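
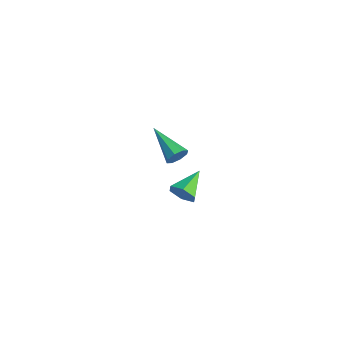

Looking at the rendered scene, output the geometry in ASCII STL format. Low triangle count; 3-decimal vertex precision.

solid 
facet normal 0.883 0.254 -0.396
outer loop
vertex -2.181 2.064 -0.255
vertex -2.476 2.323 -0.747
vertex -2.283 2.53 -0.184
endloop
endfacet
facet normal 0.175 -0.111 0.978
outer loop
vertex -2.181 2.064 -0.255
vertex -2.283 2.53 -0.184
vertex -4.384 1.777 0.107
endloop
endfacet
facet normal 0.883 0.252 -0.396
outer loop
vertex -2.283 2.53 -0.184
vertex -2.476 2.323 -0.747
vertex -2.498 2.875 -0.444
endloop
endfacet
facet normal -0.088 0.564 0.821
outer loop
vertex -2.283 2.53 -0.184
vertex -2.498 2.875 -0.444
vertex -4.384 1.777 0.107
endloop
endfacet
facet normal 0.883 0.253 -0.396
outer loop
vertex -2.498 2.875 -0.444
vertex -2.476 2.323 -0.747
vertex -2.7 2.896 -0.881
endloop
endfacet
facet normal -0.434 0.868 0.242
outer loop
vertex -2.498 2.875 -0.444
vertex -2.7 2.896 -0.881
vertex -4.384 1.777 0.107
endloop
endfacet
facet normal 0.883 0.253 -0.396
outer loop
vertex -2.7 2.896 -0.881
vertex -2.476 2.323 -0.747
vertex -2.771 2.582 -1.24
endloop
endfacet
facet normal -0.660 0.625 -0.416
outer loop
vertex -2.7 2.896 -0.881
vertex -2.771 2.582 -1.24
vertex -4.384 1.777 0.107
endloop
endfacet
facet normal 0.883 0.253 -0.396
outer loop
vertex -2.771 2.582 -1.24
vertex -2.476 2.323 -0.747
vertex -2.669 2.116 -1.31
endloop
endfacet
facet normal -0.634 -0.023 -0.773
outer loop
vertex -2.771 2.582 -1.24
vertex -2.669 2.116 -1.31
vertex -4.384 1.777 0.107
endloop
endfacet
facet normal 0.883 0.253 -0.396
outer loop
vertex -2.669 2.116 -1.31
vertex -2.476 2.323 -0.747
vertex -2.454 1.771 -1.051
endloop
endfacet
facet normal -0.372 -0.694 -0.616
outer loop
vertex -2.669 2.116 -1.31
vertex -2.454 1.771 -1.051
vertex -4.384 1.777 0.107
endloop
endfacet
facet normal 0.883 0.253 -0.395
outer loop
vertex -2.454 1.771 -1.051
vertex -2.476 2.323 -0.747
vertex -2.252 1.749 -0.613
endloop
endfacet
facet normal -0.026 -0.999 -0.038
outer loop
vertex -2.454 1.771 -1.051
vertex -2.252 1.749 -0.613
vertex -4.384 1.777 0.107
endloop
endfacet
facet normal 0.883 0.252 -0.397
outer loop
vertex -2.252 1.749 -0.613
vertex -2.476 2.323 -0.747
vertex -2.181 2.064 -0.255
endloop
endfacet
facet normal 0.201 -0.755 0.624
outer loop
vertex -2.252 1.749 -0.613
vertex -2.181 2.064 -0.255
vertex -4.384 1.777 0.107
endloop
endfacet
facet normal 0.562 -0.734 -0.380
outer loop
vertex 3.147 1.064 0.907
vertex 2.874 0.6 1.399
vertex 2.544 0.682 0.753
endloop
endfacet
facet normal -0.250 0.675 -0.695
outer loop
vertex 3.147 1.064 0.907
vertex 2.544 0.682 0.753
vertex 1.986 1.76 2.001
endloop
endfacet
facet normal 0.562 -0.735 -0.380
outer loop
vertex 2.544 0.682 0.753
vertex 2.874 0.6 1.399
vertex 2.271 0.218 1.246
endloop
endfacet
facet normal -0.894 0.053 -0.445
outer loop
vertex 2.544 0.682 0.753
vertex 2.271 0.218 1.246
vertex 1.986 1.76 2.001
endloop
endfacet
facet normal 0.562 -0.735 -0.380
outer loop
vertex 2.271 0.218 1.246
vertex 2.874 0.6 1.399
vertex 2.601 0.136 1.892
endloop
endfacet
facet normal -0.852 -0.349 0.391
outer loop
vertex 2.271 0.218 1.246
vertex 2.601 0.136 1.892
vertex 1.986 1.76 2.001
endloop
endfacet
facet normal 0.561 -0.735 -0.381
outer loop
vertex 2.601 0.136 1.892
vertex 2.874 0.6 1.399
vertex 3.204 0.517 2.045
endloop
endfacet
facet normal -0.167 -0.129 0.978
outer loop
vertex 2.601 0.136 1.892
vertex 3.204 0.517 2.045
vertex 1.986 1.76 2.001
endloop
endfacet
facet normal 0.562 -0.734 -0.381
outer loop
vertex 3.204 0.517 2.045
vertex 2.874 0.6 1.399
vertex 3.477 0.982 1.553
endloop
endfacet
facet normal 0.476 0.492 0.729
outer loop
vertex 3.204 0.517 2.045
vertex 3.477 0.982 1.553
vertex 1.986 1.76 2.001
endloop
endfacet
facet normal 0.562 -0.734 -0.380
outer loop
vertex 3.477 0.982 1.553
vertex 2.874 0.6 1.399
vertex 3.147 1.064 0.907
endloop
endfacet
facet normal 0.434 0.894 -0.108
outer loop
vertex 3.477 0.982 1.553
vertex 3.147 1.064 0.907
vertex 1.986 1.76 2.001
endloop
endfacet

endsolid


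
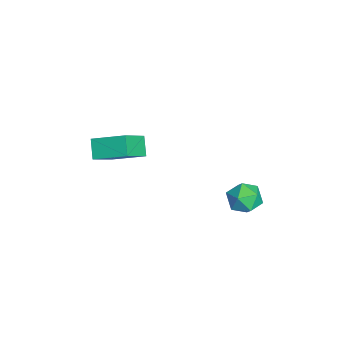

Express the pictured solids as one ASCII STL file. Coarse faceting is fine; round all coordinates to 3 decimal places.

solid 
facet normal -0.712 -0.041 0.701
outer loop
vertex 0.087 -4.499 4.63
vertex 0.672 -2.818 5.322
vertex -1.234 -3.511 3.346
endloop
endfacet
facet normal -0.306 -0.880 -0.362
outer loop
vertex -0.372 -3.462 2.498
vertex 0.087 -4.499 4.63
vertex -1.234 -3.511 3.346
endloop
endfacet
facet normal -0.712 -0.040 0.701
outer loop
vertex -1.234 -3.511 3.346
vertex 0.672 -2.818 5.322
vertex -0.648 -1.83 4.038
endloop
endfacet
facet normal -0.631 0.473 -0.614
outer loop
vertex -0.648 -1.83 4.038
vertex -0.372 -3.462 2.498
vertex -1.234 -3.511 3.346
endloop
endfacet
facet normal 0.631 -0.473 0.615
outer loop
vertex 0.087 -4.499 4.63
vertex 1.534 -2.769 4.474
vertex 0.672 -2.818 5.322
endloop
endfacet
facet normal -0.307 -0.880 -0.362
outer loop
vertex 0.948 -4.45 3.782
vertex 0.087 -4.499 4.63
vertex -0.372 -3.462 2.498
endloop
endfacet
facet normal 0.632 -0.473 0.614
outer loop
vertex 0.948 -4.45 3.782
vertex 1.534 -2.769 4.474
vertex 0.087 -4.499 4.63
endloop
endfacet
facet normal 0.306 0.880 0.362
outer loop
vertex 0.672 -2.818 5.322
vertex 1.534 -2.769 4.474
vertex -0.648 -1.83 4.038
endloop
endfacet
facet normal -0.632 0.473 -0.614
outer loop
vertex 0.213 -1.781 3.19
vertex -0.372 -3.462 2.498
vertex -0.648 -1.83 4.038
endloop
endfacet
facet normal 0.306 0.880 0.362
outer loop
vertex -0.648 -1.83 4.038
vertex 1.534 -2.769 4.474
vertex 0.213 -1.781 3.19
endloop
endfacet
facet normal 0.712 0.041 -0.701
outer loop
vertex 0.213 -1.781 3.19
vertex 0.948 -4.45 3.782
vertex -0.372 -3.462 2.498
endloop
endfacet
facet normal 0.712 0.041 -0.701
outer loop
vertex 1.534 -2.769 4.474
vertex 0.948 -4.45 3.782
vertex 0.213 -1.781 3.19
endloop
endfacet
facet normal -0.923 0.384 -0.023
outer loop
vertex 2.325 3.261 1.543
vertex 2.049 2.643 2.292
vertex 2.424 3.556 2.503
endloop
endfacet
facet normal -0.440 0.870 -0.222
outer loop
vertex 2.325 3.261 1.543
vertex 2.424 3.556 2.503
vertex 3.155 3.755 1.836
endloop
endfacet
facet normal -0.087 0.612 -0.786
outer loop
vertex 2.325 3.261 1.543
vertex 3.155 3.755 1.836
vertex 3.231 2.965 1.212
endloop
endfacet
facet normal -0.353 -0.033 -0.935
outer loop
vertex 2.325 3.261 1.543
vertex 3.231 2.965 1.212
vertex 2.548 2.277 1.494
endloop
endfacet
facet normal -0.869 -0.174 -0.464
outer loop
vertex 2.325 3.261 1.543
vertex 2.548 2.277 1.494
vertex 2.049 2.643 2.292
endloop
endfacet
facet normal 0.026 0.950 0.312
outer loop
vertex 3.155 3.755 1.836
vertex 2.424 3.556 2.503
vertex 3.392 3.443 2.766
endloop
endfacet
facet normal -0.755 0.163 0.635
outer loop
vertex 2.424 3.556 2.503
vertex 2.049 2.643 2.292
vertex 2.709 2.755 3.048
endloop
endfacet
facet normal -0.668 -0.740 -0.078
outer loop
vertex 2.049 2.643 2.292
vertex 2.548 2.277 1.494
vertex 2.785 1.965 2.424
endloop
endfacet
facet normal 0.169 -0.513 -0.842
outer loop
vertex 2.548 2.277 1.494
vertex 3.231 2.965 1.212
vertex 3.516 2.164 1.757
endloop
endfacet
facet normal 0.597 0.532 -0.600
outer loop
vertex 3.231 2.965 1.212
vertex 3.155 3.755 1.836
vertex 3.891 3.077 1.968
endloop
endfacet
facet normal 0.353 0.033 0.935
outer loop
vertex 3.615 2.459 2.717
vertex 3.392 3.443 2.766
vertex 2.709 2.755 3.048
endloop
endfacet
facet normal 0.087 -0.612 0.786
outer loop
vertex 3.615 2.459 2.717
vertex 2.709 2.755 3.048
vertex 2.785 1.965 2.424
endloop
endfacet
facet normal 0.440 -0.870 0.222
outer loop
vertex 3.615 2.459 2.717
vertex 2.785 1.965 2.424
vertex 3.516 2.164 1.757
endloop
endfacet
facet normal 0.923 -0.384 0.023
outer loop
vertex 3.615 2.459 2.717
vertex 3.516 2.164 1.757
vertex 3.891 3.077 1.968
endloop
endfacet
facet normal 0.869 0.174 0.464
outer loop
vertex 3.615 2.459 2.717
vertex 3.891 3.077 1.968
vertex 3.392 3.443 2.766
endloop
endfacet
facet normal -0.169 0.513 0.842
outer loop
vertex 2.709 2.755 3.048
vertex 3.392 3.443 2.766
vertex 2.424 3.556 2.503
endloop
endfacet
facet normal -0.597 -0.532 0.600
outer loop
vertex 2.785 1.965 2.424
vertex 2.709 2.755 3.048
vertex 2.049 2.643 2.292
endloop
endfacet
facet normal -0.026 -0.950 -0.312
outer loop
vertex 3.516 2.164 1.757
vertex 2.785 1.965 2.424
vertex 2.548 2.277 1.494
endloop
endfacet
facet normal 0.755 -0.163 -0.635
outer loop
vertex 3.891 3.077 1.968
vertex 3.516 2.164 1.757
vertex 3.231 2.965 1.212
endloop
endfacet
facet normal 0.668 0.740 0.078
outer loop
vertex 3.392 3.443 2.766
vertex 3.891 3.077 1.968
vertex 3.155 3.755 1.836
endloop
endfacet

endsolid


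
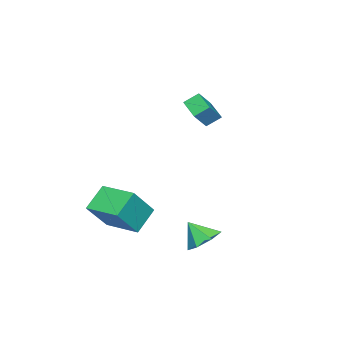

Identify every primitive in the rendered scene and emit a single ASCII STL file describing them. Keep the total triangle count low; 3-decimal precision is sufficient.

solid 
facet normal -0.078 0.612 -0.787
outer loop
vertex 2.69 3.805 -2.272
vertex 2.075 3.115 -2.748
vertex 1.806 3.895 -2.114
endloop
endfacet
facet normal 0.198 0.316 0.928
outer loop
vertex 2.69 3.805 -2.272
vertex 1.806 3.895 -2.114
vertex 2.185 2.245 -1.632
endloop
endfacet
facet normal -0.078 0.612 -0.787
outer loop
vertex 1.806 3.895 -2.114
vertex 2.075 3.115 -2.748
vertex 1.124 3.397 -2.434
endloop
endfacet
facet normal -0.500 0.135 0.855
outer loop
vertex 1.806 3.895 -2.114
vertex 1.124 3.397 -2.434
vertex 2.185 2.245 -1.632
endloop
endfacet
facet normal -0.077 0.614 -0.786
outer loop
vertex 1.124 3.397 -2.434
vertex 2.075 3.115 -2.748
vertex 1.158 2.688 -2.991
endloop
endfacet
facet normal -0.789 -0.403 0.465
outer loop
vertex 1.124 3.397 -2.434
vertex 1.158 2.688 -2.991
vertex 2.185 2.245 -1.632
endloop
endfacet
facet normal -0.077 0.613 -0.786
outer loop
vertex 1.158 2.688 -2.991
vertex 2.075 3.115 -2.748
vertex 1.882 2.3 -3.365
endloop
endfacet
facet normal -0.451 -0.891 0.051
outer loop
vertex 1.158 2.688 -2.991
vertex 1.882 2.3 -3.365
vertex 2.185 2.245 -1.632
endloop
endfacet
facet normal -0.077 0.613 -0.786
outer loop
vertex 1.882 2.3 -3.365
vertex 2.075 3.115 -2.748
vertex 2.751 2.526 -3.274
endloop
endfacet
facet normal 0.258 -0.963 -0.076
outer loop
vertex 1.882 2.3 -3.365
vertex 2.751 2.526 -3.274
vertex 2.185 2.245 -1.632
endloop
endfacet
facet normal -0.078 0.613 -0.787
outer loop
vertex 2.751 2.526 -3.274
vertex 2.075 3.115 -2.748
vertex 3.111 3.196 -2.788
endloop
endfacet
facet normal 0.806 -0.564 0.181
outer loop
vertex 2.751 2.526 -3.274
vertex 3.111 3.196 -2.788
vertex 2.185 2.245 -1.632
endloop
endfacet
facet normal -0.078 0.612 -0.787
outer loop
vertex 3.111 3.196 -2.788
vertex 2.075 3.115 -2.748
vertex 2.69 3.805 -2.272
endloop
endfacet
facet normal 0.778 0.006 0.628
outer loop
vertex 3.111 3.196 -2.788
vertex 2.69 3.805 -2.272
vertex 2.185 2.245 -1.632
endloop
endfacet
facet normal -0.684 0.179 -0.707
outer loop
vertex -3.8 -0.327 3.464
vertex -4.24 0.345 4.06
vertex -2.956 0.715 2.912
endloop
endfacet
facet normal 0.440 -0.672 -0.595
outer loop
vertex -2.04 0.475 3.86
vertex -3.8 -0.327 3.464
vertex -2.956 0.715 2.912
endloop
endfacet
facet normal -0.684 0.179 -0.707
outer loop
vertex -2.956 0.715 2.912
vertex -4.24 0.345 4.06
vertex -3.396 1.387 3.508
endloop
endfacet
facet normal 0.582 0.719 -0.381
outer loop
vertex -3.396 1.387 3.508
vertex -2.04 0.475 3.86
vertex -2.956 0.715 2.912
endloop
endfacet
facet normal -0.582 -0.719 0.381
outer loop
vertex -3.8 -0.327 3.464
vertex -3.324 0.105 5.008
vertex -4.24 0.345 4.06
endloop
endfacet
facet normal 0.440 -0.672 -0.595
outer loop
vertex -2.884 -0.567 4.412
vertex -3.8 -0.327 3.464
vertex -2.04 0.475 3.86
endloop
endfacet
facet normal -0.582 -0.719 0.381
outer loop
vertex -2.884 -0.567 4.412
vertex -3.324 0.105 5.008
vertex -3.8 -0.327 3.464
endloop
endfacet
facet normal -0.440 0.672 0.595
outer loop
vertex -4.24 0.345 4.06
vertex -3.324 0.105 5.008
vertex -3.396 1.387 3.508
endloop
endfacet
facet normal 0.582 0.719 -0.381
outer loop
vertex -2.48 1.147 4.456
vertex -2.04 0.475 3.86
vertex -3.396 1.387 3.508
endloop
endfacet
facet normal -0.440 0.672 0.595
outer loop
vertex -3.396 1.387 3.508
vertex -3.324 0.105 5.008
vertex -2.48 1.147 4.456
endloop
endfacet
facet normal 0.684 -0.179 0.707
outer loop
vertex -2.48 1.147 4.456
vertex -2.884 -0.567 4.412
vertex -2.04 0.475 3.86
endloop
endfacet
facet normal 0.684 -0.179 0.707
outer loop
vertex -3.324 0.105 5.008
vertex -2.884 -0.567 4.412
vertex -2.48 1.147 4.456
endloop
endfacet
facet normal -0.633 0.185 -0.752
outer loop
vertex -0.475 -2.836 -2.343
vertex 0.026 -0.758 -2.253
vertex 0.802 -3.095 -3.481
endloop
endfacet
facet normal -0.234 -0.971 -0.042
outer loop
vertex 2.194 -3.502 -1.827
vertex -0.475 -2.836 -2.343
vertex 0.802 -3.095 -3.481
endloop
endfacet
facet normal -0.633 0.185 -0.752
outer loop
vertex 0.802 -3.095 -3.481
vertex 0.026 -0.758 -2.253
vertex 1.303 -1.016 -3.391
endloop
endfacet
facet normal 0.738 -0.149 -0.658
outer loop
vertex 1.303 -1.016 -3.391
vertex 2.194 -3.502 -1.827
vertex 0.802 -3.095 -3.481
endloop
endfacet
facet normal -0.738 0.149 0.658
outer loop
vertex -0.475 -2.836 -2.343
vertex 1.418 -1.165 -0.599
vertex 0.026 -0.758 -2.253
endloop
endfacet
facet normal -0.234 -0.971 -0.043
outer loop
vertex 0.917 -3.244 -0.689
vertex -0.475 -2.836 -2.343
vertex 2.194 -3.502 -1.827
endloop
endfacet
facet normal -0.738 0.149 0.658
outer loop
vertex 0.917 -3.244 -0.689
vertex 1.418 -1.165 -0.599
vertex -0.475 -2.836 -2.343
endloop
endfacet
facet normal 0.234 0.971 0.042
outer loop
vertex 0.026 -0.758 -2.253
vertex 1.418 -1.165 -0.599
vertex 1.303 -1.016 -3.391
endloop
endfacet
facet normal 0.738 -0.149 -0.658
outer loop
vertex 2.695 -1.424 -1.737
vertex 2.194 -3.502 -1.827
vertex 1.303 -1.016 -3.391
endloop
endfacet
facet normal 0.235 0.971 0.042
outer loop
vertex 1.303 -1.016 -3.391
vertex 1.418 -1.165 -0.599
vertex 2.695 -1.424 -1.737
endloop
endfacet
facet normal 0.633 -0.185 0.752
outer loop
vertex 2.695 -1.424 -1.737
vertex 0.917 -3.244 -0.689
vertex 2.194 -3.502 -1.827
endloop
endfacet
facet normal 0.633 -0.185 0.752
outer loop
vertex 1.418 -1.165 -0.599
vertex 0.917 -3.244 -0.689
vertex 2.695 -1.424 -1.737
endloop
endfacet

endsolid


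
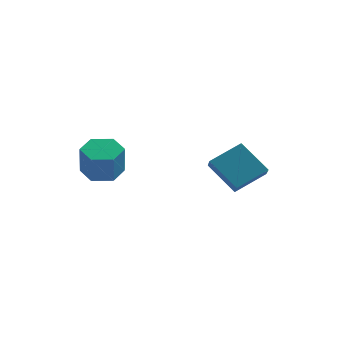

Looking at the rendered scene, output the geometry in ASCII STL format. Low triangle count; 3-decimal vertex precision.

solid 
facet normal -0.630 -0.614 -0.475
outer loop
vertex 2.823 2.769 1.131
vertex 1.355 3.196 2.526
vertex 2.489 3.576 0.531
endloop
endfacet
facet normal 0.710 -0.207 -0.673
outer loop
vertex 3.685 4.744 1.434
vertex 2.823 2.769 1.131
vertex 2.489 3.576 0.531
endloop
endfacet
facet normal -0.630 -0.614 -0.475
outer loop
vertex 2.489 3.576 0.531
vertex 1.355 3.196 2.526
vertex 1.02 4.004 1.926
endloop
endfacet
facet normal -0.316 0.761 -0.566
outer loop
vertex 1.02 4.004 1.926
vertex 3.685 4.744 1.434
vertex 2.489 3.576 0.531
endloop
endfacet
facet normal 0.316 -0.761 0.566
outer loop
vertex 2.823 2.769 1.131
vertex 2.551 4.364 3.429
vertex 1.355 3.196 2.526
endloop
endfacet
facet normal 0.709 -0.206 -0.674
outer loop
vertex 4.02 3.936 2.034
vertex 2.823 2.769 1.131
vertex 3.685 4.744 1.434
endloop
endfacet
facet normal 0.316 -0.762 0.566
outer loop
vertex 4.02 3.936 2.034
vertex 2.551 4.364 3.429
vertex 2.823 2.769 1.131
endloop
endfacet
facet normal -0.710 0.206 0.674
outer loop
vertex 1.355 3.196 2.526
vertex 2.551 4.364 3.429
vertex 1.02 4.004 1.926
endloop
endfacet
facet normal -0.316 0.762 -0.566
outer loop
vertex 2.217 5.171 2.829
vertex 3.685 4.744 1.434
vertex 1.02 4.004 1.926
endloop
endfacet
facet normal -0.710 0.207 0.673
outer loop
vertex 1.02 4.004 1.926
vertex 2.551 4.364 3.429
vertex 2.217 5.171 2.829
endloop
endfacet
facet normal 0.630 0.614 0.475
outer loop
vertex 2.217 5.171 2.829
vertex 4.02 3.936 2.034
vertex 3.685 4.744 1.434
endloop
endfacet
facet normal 0.630 0.614 0.475
outer loop
vertex 2.551 4.364 3.429
vertex 4.02 3.936 2.034
vertex 2.217 5.171 2.829
endloop
endfacet
facet normal -0.144 0.356 -0.924
outer loop
vertex -1.431 -0.632 2.994
vertex -2.372 -1.0 2.999
vertex -2.194 -0.063 3.332
endloop
endfacet
facet normal 0.639 0.746 0.187
outer loop
vertex -1.431 -0.632 2.994
vertex -2.194 -0.063 3.332
vertex -1.188 -1.232 4.556
endloop
endfacet
facet normal 0.639 0.746 0.187
outer loop
vertex -1.188 -1.232 4.556
vertex -2.194 -0.063 3.332
vertex -1.951 -0.663 4.893
endloop
endfacet
facet normal 0.144 -0.355 0.924
outer loop
vertex -1.188 -1.232 4.556
vertex -1.951 -0.663 4.893
vertex -2.128 -1.6 4.561
endloop
endfacet
facet normal -0.144 0.356 -0.924
outer loop
vertex -2.194 -0.063 3.332
vertex -2.372 -1.0 2.999
vertex -3.135 -0.431 3.337
endloop
endfacet
facet normal -0.335 0.861 0.383
outer loop
vertex -2.194 -0.063 3.332
vertex -3.135 -0.431 3.337
vertex -1.951 -0.663 4.893
endloop
endfacet
facet normal -0.335 0.861 0.383
outer loop
vertex -1.951 -0.663 4.893
vertex -3.135 -0.431 3.337
vertex -2.892 -1.031 4.898
endloop
endfacet
facet normal 0.144 -0.354 0.924
outer loop
vertex -1.951 -0.663 4.893
vertex -2.892 -1.031 4.898
vertex -2.128 -1.6 4.561
endloop
endfacet
facet normal -0.144 0.355 -0.924
outer loop
vertex -3.135 -0.431 3.337
vertex -2.372 -1.0 2.999
vertex -3.312 -1.368 3.004
endloop
endfacet
facet normal -0.974 0.114 0.196
outer loop
vertex -3.135 -0.431 3.337
vertex -3.312 -1.368 3.004
vertex -2.892 -1.031 4.898
endloop
endfacet
facet normal -0.974 0.115 0.196
outer loop
vertex -2.892 -1.031 4.898
vertex -3.312 -1.368 3.004
vertex -3.069 -1.968 4.566
endloop
endfacet
facet normal 0.144 -0.354 0.924
outer loop
vertex -2.892 -1.031 4.898
vertex -3.069 -1.968 4.566
vertex -2.128 -1.6 4.561
endloop
endfacet
facet normal -0.144 0.355 -0.924
outer loop
vertex -3.312 -1.368 3.004
vertex -2.372 -1.0 2.999
vertex -2.549 -1.937 2.667
endloop
endfacet
facet normal -0.639 -0.746 -0.187
outer loop
vertex -3.312 -1.368 3.004
vertex -2.549 -1.937 2.667
vertex -3.069 -1.968 4.566
endloop
endfacet
facet normal -0.639 -0.746 -0.187
outer loop
vertex -3.069 -1.968 4.566
vertex -2.549 -1.937 2.667
vertex -2.306 -2.537 4.228
endloop
endfacet
facet normal 0.144 -0.356 0.924
outer loop
vertex -3.069 -1.968 4.566
vertex -2.306 -2.537 4.228
vertex -2.128 -1.6 4.561
endloop
endfacet
facet normal -0.144 0.354 -0.924
outer loop
vertex -2.549 -1.937 2.667
vertex -2.372 -1.0 2.999
vertex -1.608 -1.569 2.662
endloop
endfacet
facet normal 0.335 -0.861 -0.383
outer loop
vertex -2.549 -1.937 2.667
vertex -1.608 -1.569 2.662
vertex -2.306 -2.537 4.228
endloop
endfacet
facet normal 0.335 -0.861 -0.383
outer loop
vertex -2.306 -2.537 4.228
vertex -1.608 -1.569 2.662
vertex -1.365 -2.169 4.223
endloop
endfacet
facet normal 0.144 -0.356 0.924
outer loop
vertex -2.306 -2.537 4.228
vertex -1.365 -2.169 4.223
vertex -2.128 -1.6 4.561
endloop
endfacet
facet normal -0.144 0.354 -0.924
outer loop
vertex -1.608 -1.569 2.662
vertex -2.372 -1.0 2.999
vertex -1.431 -0.632 2.994
endloop
endfacet
facet normal 0.974 -0.115 -0.196
outer loop
vertex -1.608 -1.569 2.662
vertex -1.431 -0.632 2.994
vertex -1.365 -2.169 4.223
endloop
endfacet
facet normal 0.974 -0.115 -0.196
outer loop
vertex -1.365 -2.169 4.223
vertex -1.431 -0.632 2.994
vertex -1.188 -1.232 4.556
endloop
endfacet
facet normal 0.144 -0.355 0.924
outer loop
vertex -1.365 -2.169 4.223
vertex -1.188 -1.232 4.556
vertex -2.128 -1.6 4.561
endloop
endfacet

endsolid


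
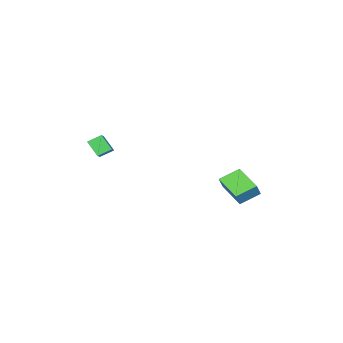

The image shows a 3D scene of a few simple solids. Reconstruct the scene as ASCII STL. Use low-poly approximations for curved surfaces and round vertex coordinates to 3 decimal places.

solid 
facet normal -0.711 -0.516 -0.479
outer loop
vertex 2.233 -2.106 3.744
vertex 2.249 -1.417 2.978
vertex 2.803 -2.54 3.365
endloop
endfacet
facet normal -0.015 -0.669 0.743
outer loop
vertex 3.571 -1.983 3.882
vertex 2.233 -2.106 3.744
vertex 2.803 -2.54 3.365
endloop
endfacet
facet normal -0.710 -0.516 -0.479
outer loop
vertex 2.803 -2.54 3.365
vertex 2.249 -1.417 2.978
vertex 2.819 -1.851 2.6
endloop
endfacet
facet normal 0.703 -0.536 -0.468
outer loop
vertex 2.819 -1.851 2.6
vertex 3.571 -1.983 3.882
vertex 2.803 -2.54 3.365
endloop
endfacet
facet normal -0.703 0.536 0.467
outer loop
vertex 2.233 -2.106 3.744
vertex 3.017 -0.86 3.495
vertex 2.249 -1.417 2.978
endloop
endfacet
facet normal -0.015 -0.668 0.744
outer loop
vertex 3.001 -1.549 4.26
vertex 2.233 -2.106 3.744
vertex 3.571 -1.983 3.882
endloop
endfacet
facet normal -0.703 0.536 0.468
outer loop
vertex 3.001 -1.549 4.26
vertex 3.017 -0.86 3.495
vertex 2.233 -2.106 3.744
endloop
endfacet
facet normal 0.016 0.668 -0.744
outer loop
vertex 2.249 -1.417 2.978
vertex 3.017 -0.86 3.495
vertex 2.819 -1.851 2.6
endloop
endfacet
facet normal 0.703 -0.536 -0.468
outer loop
vertex 3.587 -1.294 3.116
vertex 3.571 -1.983 3.882
vertex 2.819 -1.851 2.6
endloop
endfacet
facet normal 0.015 0.669 -0.744
outer loop
vertex 2.819 -1.851 2.6
vertex 3.017 -0.86 3.495
vertex 3.587 -1.294 3.116
endloop
endfacet
facet normal 0.710 0.516 0.479
outer loop
vertex 3.587 -1.294 3.116
vertex 3.001 -1.549 4.26
vertex 3.571 -1.983 3.882
endloop
endfacet
facet normal 0.711 0.515 0.479
outer loop
vertex 3.017 -0.86 3.495
vertex 3.001 -1.549 4.26
vertex 3.587 -1.294 3.116
endloop
endfacet
facet normal -0.791 0.439 0.427
outer loop
vertex -4.435 1.28 0.02
vertex -3.832 2.88 -0.51
vertex -4.88 1.202 -0.724
endloop
endfacet
facet normal -0.337 -0.894 0.295
outer loop
vertex -3.868 0.64 -1.27
vertex -4.435 1.28 0.02
vertex -4.88 1.202 -0.724
endloop
endfacet
facet normal -0.790 0.439 0.427
outer loop
vertex -4.88 1.202 -0.724
vertex -3.832 2.88 -0.51
vertex -4.277 2.802 -1.253
endloop
endfacet
facet normal -0.511 -0.090 -0.855
outer loop
vertex -4.277 2.802 -1.253
vertex -3.868 0.64 -1.27
vertex -4.88 1.202 -0.724
endloop
endfacet
facet normal 0.511 0.090 0.855
outer loop
vertex -4.435 1.28 0.02
vertex -2.82 2.318 -1.056
vertex -3.832 2.88 -0.51
endloop
endfacet
facet normal -0.337 -0.894 0.296
outer loop
vertex -3.423 0.718 -0.527
vertex -4.435 1.28 0.02
vertex -3.868 0.64 -1.27
endloop
endfacet
facet normal 0.512 0.090 0.854
outer loop
vertex -3.423 0.718 -0.527
vertex -2.82 2.318 -1.056
vertex -4.435 1.28 0.02
endloop
endfacet
facet normal 0.337 0.894 -0.296
outer loop
vertex -3.832 2.88 -0.51
vertex -2.82 2.318 -1.056
vertex -4.277 2.802 -1.253
endloop
endfacet
facet normal -0.512 -0.090 -0.854
outer loop
vertex -3.265 2.24 -1.8
vertex -3.868 0.64 -1.27
vertex -4.277 2.802 -1.253
endloop
endfacet
facet normal 0.337 0.894 -0.295
outer loop
vertex -4.277 2.802 -1.253
vertex -2.82 2.318 -1.056
vertex -3.265 2.24 -1.8
endloop
endfacet
facet normal 0.790 -0.439 -0.427
outer loop
vertex -3.265 2.24 -1.8
vertex -3.423 0.718 -0.527
vertex -3.868 0.64 -1.27
endloop
endfacet
facet normal 0.791 -0.439 -0.427
outer loop
vertex -2.82 2.318 -1.056
vertex -3.423 0.718 -0.527
vertex -3.265 2.24 -1.8
endloop
endfacet

endsolid


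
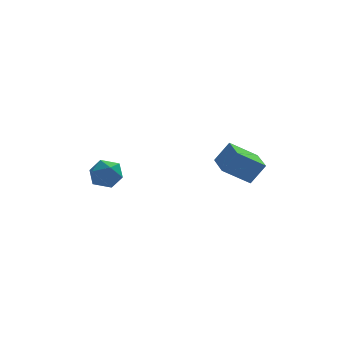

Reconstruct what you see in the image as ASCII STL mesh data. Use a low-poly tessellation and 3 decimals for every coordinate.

solid 
facet normal -0.560 -0.038 -0.828
outer loop
vertex 2.489 -3.185 -2.514
vertex 2.4 -1.367 -2.538
vertex 3.962 -3.126 -3.513
endloop
endfacet
facet normal 0.049 -0.999 0.013
outer loop
vertex 4.74 -3.073 -2.362
vertex 2.489 -3.185 -2.514
vertex 3.962 -3.126 -3.513
endloop
endfacet
facet normal -0.559 -0.038 -0.828
outer loop
vertex 3.962 -3.126 -3.513
vertex 2.4 -1.367 -2.538
vertex 3.873 -1.308 -3.536
endloop
endfacet
facet normal 0.827 0.033 -0.561
outer loop
vertex 3.873 -1.308 -3.536
vertex 4.74 -3.073 -2.362
vertex 3.962 -3.126 -3.513
endloop
endfacet
facet normal -0.827 -0.033 0.561
outer loop
vertex 2.489 -3.185 -2.514
vertex 3.178 -1.314 -1.387
vertex 2.4 -1.367 -2.538
endloop
endfacet
facet normal 0.049 -0.999 0.013
outer loop
vertex 3.267 -3.132 -1.364
vertex 2.489 -3.185 -2.514
vertex 4.74 -3.073 -2.362
endloop
endfacet
facet normal -0.827 -0.033 0.561
outer loop
vertex 3.267 -3.132 -1.364
vertex 3.178 -1.314 -1.387
vertex 2.489 -3.185 -2.514
endloop
endfacet
facet normal -0.049 0.999 -0.013
outer loop
vertex 2.4 -1.367 -2.538
vertex 3.178 -1.314 -1.387
vertex 3.873 -1.308 -3.536
endloop
endfacet
facet normal 0.827 0.033 -0.561
outer loop
vertex 4.651 -1.255 -2.386
vertex 4.74 -3.073 -2.362
vertex 3.873 -1.308 -3.536
endloop
endfacet
facet normal -0.049 0.999 -0.013
outer loop
vertex 3.873 -1.308 -3.536
vertex 3.178 -1.314 -1.387
vertex 4.651 -1.255 -2.386
endloop
endfacet
facet normal 0.559 0.038 0.828
outer loop
vertex 4.651 -1.255 -2.386
vertex 3.267 -3.132 -1.364
vertex 4.74 -3.073 -2.362
endloop
endfacet
facet normal 0.560 0.038 0.828
outer loop
vertex 3.178 -1.314 -1.387
vertex 3.267 -3.132 -1.364
vertex 4.651 -1.255 -2.386
endloop
endfacet
facet normal -0.793 0.161 0.587
outer loop
vertex -3.788 0.528 -3.704
vertex -3.757 -0.433 -3.398
vertex -3.241 0.274 -2.895
endloop
endfacet
facet normal -0.407 0.756 0.512
outer loop
vertex -3.788 0.528 -3.704
vertex -3.241 0.274 -2.895
vertex -2.871 0.929 -3.568
endloop
endfacet
facet normal -0.371 0.910 -0.183
outer loop
vertex -3.788 0.528 -3.704
vertex -2.871 0.929 -3.568
vertex -3.159 0.627 -4.487
endloop
endfacet
facet normal -0.735 0.411 -0.539
outer loop
vertex -3.788 0.528 -3.704
vertex -3.159 0.627 -4.487
vertex -3.706 -0.215 -4.382
endloop
endfacet
facet normal -0.997 -0.052 -0.063
outer loop
vertex -3.788 0.528 -3.704
vertex -3.706 -0.215 -4.382
vertex -3.757 -0.433 -3.398
endloop
endfacet
facet normal 0.255 0.619 0.743
outer loop
vertex -2.871 0.929 -3.568
vertex -3.241 0.274 -2.895
vertex -2.274 0.215 -3.178
endloop
endfacet
facet normal -0.371 -0.343 0.863
outer loop
vertex -3.241 0.274 -2.895
vertex -3.757 -0.433 -3.398
vertex -2.821 -0.627 -3.073
endloop
endfacet
facet normal -0.700 -0.689 -0.189
outer loop
vertex -3.757 -0.433 -3.398
vertex -3.706 -0.215 -4.382
vertex -3.109 -0.929 -3.992
endloop
endfacet
facet normal -0.277 0.060 -0.959
outer loop
vertex -3.706 -0.215 -4.382
vertex -3.159 0.627 -4.487
vertex -2.739 -0.274 -4.665
endloop
endfacet
facet normal 0.313 0.869 -0.384
outer loop
vertex -3.159 0.627 -4.487
vertex -2.871 0.929 -3.568
vertex -2.223 0.433 -4.162
endloop
endfacet
facet normal 0.735 -0.411 0.539
outer loop
vertex -2.192 -0.528 -3.856
vertex -2.274 0.215 -3.178
vertex -2.821 -0.627 -3.073
endloop
endfacet
facet normal 0.371 -0.910 0.183
outer loop
vertex -2.192 -0.528 -3.856
vertex -2.821 -0.627 -3.073
vertex -3.109 -0.929 -3.992
endloop
endfacet
facet normal 0.407 -0.756 -0.512
outer loop
vertex -2.192 -0.528 -3.856
vertex -3.109 -0.929 -3.992
vertex -2.739 -0.274 -4.665
endloop
endfacet
facet normal 0.793 -0.161 -0.587
outer loop
vertex -2.192 -0.528 -3.856
vertex -2.739 -0.274 -4.665
vertex -2.223 0.433 -4.162
endloop
endfacet
facet normal 0.997 0.052 0.063
outer loop
vertex -2.192 -0.528 -3.856
vertex -2.223 0.433 -4.162
vertex -2.274 0.215 -3.178
endloop
endfacet
facet normal 0.277 -0.060 0.959
outer loop
vertex -2.821 -0.627 -3.073
vertex -2.274 0.215 -3.178
vertex -3.241 0.274 -2.895
endloop
endfacet
facet normal -0.313 -0.869 0.384
outer loop
vertex -3.109 -0.929 -3.992
vertex -2.821 -0.627 -3.073
vertex -3.757 -0.433 -3.398
endloop
endfacet
facet normal -0.255 -0.619 -0.743
outer loop
vertex -2.739 -0.274 -4.665
vertex -3.109 -0.929 -3.992
vertex -3.706 -0.215 -4.382
endloop
endfacet
facet normal 0.371 0.343 -0.863
outer loop
vertex -2.223 0.433 -4.162
vertex -2.739 -0.274 -4.665
vertex -3.159 0.627 -4.487
endloop
endfacet
facet normal 0.700 0.689 0.189
outer loop
vertex -2.274 0.215 -3.178
vertex -2.223 0.433 -4.162
vertex -2.871 0.929 -3.568
endloop
endfacet

endsolid


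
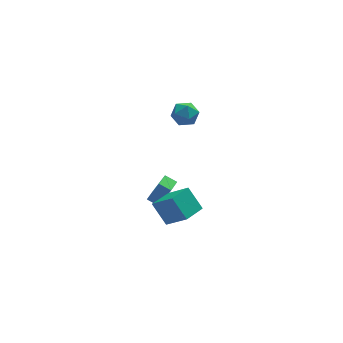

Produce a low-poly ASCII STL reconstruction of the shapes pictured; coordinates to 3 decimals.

solid 
facet normal 0.077 0.942 0.327
outer loop
vertex 2.927 1.48 3.377
vertex 2.58 1.247 4.131
vertex 3.435 1.215 4.021
endloop
endfacet
facet normal 0.594 0.792 -0.142
outer loop
vertex 2.927 1.48 3.377
vertex 3.435 1.215 4.021
vertex 3.59 0.954 3.214
endloop
endfacet
facet normal 0.284 0.592 -0.754
outer loop
vertex 2.927 1.48 3.377
vertex 3.59 0.954 3.214
vertex 2.831 0.824 2.826
endloop
endfacet
facet normal -0.422 0.619 -0.663
outer loop
vertex 2.927 1.48 3.377
vertex 2.831 0.824 2.826
vertex 2.207 1.005 3.392
endloop
endfacet
facet normal -0.551 0.835 0.005
outer loop
vertex 2.927 1.48 3.377
vertex 2.207 1.005 3.392
vertex 2.58 1.247 4.131
endloop
endfacet
facet normal 0.966 0.236 0.109
outer loop
vertex 3.59 0.954 3.214
vertex 3.435 1.215 4.021
vertex 3.653 0.395 3.868
endloop
endfacet
facet normal 0.130 0.479 0.868
outer loop
vertex 3.435 1.215 4.021
vertex 2.58 1.247 4.131
vertex 3.029 0.576 4.434
endloop
endfacet
facet normal -0.886 0.306 0.347
outer loop
vertex 2.58 1.247 4.131
vertex 2.207 1.005 3.392
vertex 2.27 0.446 4.046
endloop
endfacet
facet normal -0.678 -0.043 -0.734
outer loop
vertex 2.207 1.005 3.392
vertex 2.831 0.824 2.826
vertex 2.425 0.185 3.239
endloop
endfacet
facet normal 0.465 -0.087 -0.881
outer loop
vertex 2.831 0.824 2.826
vertex 3.59 0.954 3.214
vertex 3.28 0.153 3.129
endloop
endfacet
facet normal 0.422 -0.619 0.663
outer loop
vertex 2.933 -0.08 3.883
vertex 3.653 0.395 3.868
vertex 3.029 0.576 4.434
endloop
endfacet
facet normal -0.284 -0.592 0.754
outer loop
vertex 2.933 -0.08 3.883
vertex 3.029 0.576 4.434
vertex 2.27 0.446 4.046
endloop
endfacet
facet normal -0.594 -0.792 0.142
outer loop
vertex 2.933 -0.08 3.883
vertex 2.27 0.446 4.046
vertex 2.425 0.185 3.239
endloop
endfacet
facet normal -0.077 -0.942 -0.327
outer loop
vertex 2.933 -0.08 3.883
vertex 2.425 0.185 3.239
vertex 3.28 0.153 3.129
endloop
endfacet
facet normal 0.551 -0.835 -0.005
outer loop
vertex 2.933 -0.08 3.883
vertex 3.28 0.153 3.129
vertex 3.653 0.395 3.868
endloop
endfacet
facet normal 0.678 0.043 0.734
outer loop
vertex 3.029 0.576 4.434
vertex 3.653 0.395 3.868
vertex 3.435 1.215 4.021
endloop
endfacet
facet normal -0.465 0.087 0.881
outer loop
vertex 2.27 0.446 4.046
vertex 3.029 0.576 4.434
vertex 2.58 1.247 4.131
endloop
endfacet
facet normal -0.966 -0.236 -0.109
outer loop
vertex 2.425 0.185 3.239
vertex 2.27 0.446 4.046
vertex 2.207 1.005 3.392
endloop
endfacet
facet normal -0.130 -0.479 -0.868
outer loop
vertex 3.28 0.153 3.129
vertex 2.425 0.185 3.239
vertex 2.831 0.824 2.826
endloop
endfacet
facet normal 0.886 -0.306 -0.347
outer loop
vertex 3.653 0.395 3.868
vertex 3.28 0.153 3.129
vertex 3.59 0.954 3.214
endloop
endfacet
facet normal -0.826 -0.556 0.091
outer loop
vertex 1.553 -1.454 -1.59
vertex 0.689 -0.386 -2.917
vertex 2.083 -2.426 -2.717
endloop
endfacet
facet normal 0.452 -0.559 0.695
outer loop
vertex 3.231 -1.654 -2.843
vertex 1.553 -1.454 -1.59
vertex 2.083 -2.426 -2.717
endloop
endfacet
facet normal -0.826 -0.556 0.091
outer loop
vertex 2.083 -2.426 -2.717
vertex 0.689 -0.386 -2.917
vertex 1.218 -1.358 -4.044
endloop
endfacet
facet normal 0.335 -0.615 -0.714
outer loop
vertex 1.218 -1.358 -4.044
vertex 3.231 -1.654 -2.843
vertex 2.083 -2.426 -2.717
endloop
endfacet
facet normal -0.335 0.615 0.713
outer loop
vertex 1.553 -1.454 -1.59
vertex 1.837 0.386 -3.043
vertex 0.689 -0.386 -2.917
endloop
endfacet
facet normal 0.452 -0.559 0.695
outer loop
vertex 2.702 -0.682 -1.716
vertex 1.553 -1.454 -1.59
vertex 3.231 -1.654 -2.843
endloop
endfacet
facet normal -0.335 0.615 0.714
outer loop
vertex 2.702 -0.682 -1.716
vertex 1.837 0.386 -3.043
vertex 1.553 -1.454 -1.59
endloop
endfacet
facet normal -0.452 0.559 -0.695
outer loop
vertex 0.689 -0.386 -2.917
vertex 1.837 0.386 -3.043
vertex 1.218 -1.358 -4.044
endloop
endfacet
facet normal 0.335 -0.615 -0.713
outer loop
vertex 2.367 -0.586 -4.17
vertex 3.231 -1.654 -2.843
vertex 1.218 -1.358 -4.044
endloop
endfacet
facet normal -0.452 0.559 -0.695
outer loop
vertex 1.218 -1.358 -4.044
vertex 1.837 0.386 -3.043
vertex 2.367 -0.586 -4.17
endloop
endfacet
facet normal 0.827 0.555 -0.091
outer loop
vertex 2.367 -0.586 -4.17
vertex 2.702 -0.682 -1.716
vertex 3.231 -1.654 -2.843
endloop
endfacet
facet normal 0.826 0.556 -0.091
outer loop
vertex 1.837 0.386 -3.043
vertex 2.702 -0.682 -1.716
vertex 2.367 -0.586 -4.17
endloop
endfacet
facet normal -0.583 -0.793 0.178
outer loop
vertex 2.131 0.722 -3.187
vertex 1.565 1.209 -2.871
vertex 1.468 0.887 -4.624
endloop
endfacet
facet normal 0.697 -0.601 -0.391
outer loop
vertex 2.075 1.711 -4.809
vertex 2.131 0.722 -3.187
vertex 1.468 0.887 -4.624
endloop
endfacet
facet normal -0.582 -0.793 0.178
outer loop
vertex 1.468 0.887 -4.624
vertex 1.565 1.209 -2.871
vertex 0.903 1.373 -4.307
endloop
endfacet
facet normal -0.417 0.104 -0.903
outer loop
vertex 0.903 1.373 -4.307
vertex 2.075 1.711 -4.809
vertex 1.468 0.887 -4.624
endloop
endfacet
facet normal 0.416 -0.103 0.904
outer loop
vertex 2.131 0.722 -3.187
vertex 2.172 2.033 -3.056
vertex 1.565 1.209 -2.871
endloop
endfacet
facet normal 0.698 -0.601 -0.390
outer loop
vertex 2.737 1.547 -3.373
vertex 2.131 0.722 -3.187
vertex 2.075 1.711 -4.809
endloop
endfacet
facet normal 0.418 -0.103 0.903
outer loop
vertex 2.737 1.547 -3.373
vertex 2.172 2.033 -3.056
vertex 2.131 0.722 -3.187
endloop
endfacet
facet normal -0.697 0.601 0.390
outer loop
vertex 1.565 1.209 -2.871
vertex 2.172 2.033 -3.056
vertex 0.903 1.373 -4.307
endloop
endfacet
facet normal -0.416 0.102 -0.903
outer loop
vertex 1.509 2.198 -4.493
vertex 2.075 1.711 -4.809
vertex 0.903 1.373 -4.307
endloop
endfacet
facet normal -0.698 0.601 0.391
outer loop
vertex 0.903 1.373 -4.307
vertex 2.172 2.033 -3.056
vertex 1.509 2.198 -4.493
endloop
endfacet
facet normal 0.583 0.793 -0.178
outer loop
vertex 1.509 2.198 -4.493
vertex 2.737 1.547 -3.373
vertex 2.075 1.711 -4.809
endloop
endfacet
facet normal 0.583 0.793 -0.178
outer loop
vertex 2.172 2.033 -3.056
vertex 2.737 1.547 -3.373
vertex 1.509 2.198 -4.493
endloop
endfacet

endsolid


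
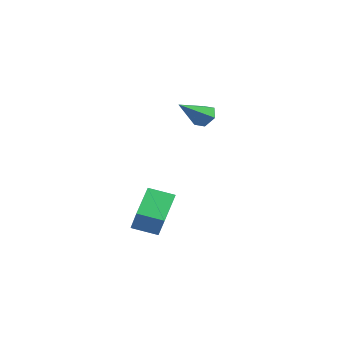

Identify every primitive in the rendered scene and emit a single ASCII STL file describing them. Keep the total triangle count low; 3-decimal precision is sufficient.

solid 
facet normal -0.646 -0.704 0.295
outer loop
vertex 1.835 -1.686 -0.427
vertex 1.18 -1.447 -1.291
vertex 2.445 -2.539 -1.126
endloop
endfacet
facet normal 0.590 -0.215 0.778
outer loop
vertex 3.02 -1.913 -1.389
vertex 1.835 -1.686 -0.427
vertex 2.445 -2.539 -1.126
endloop
endfacet
facet normal -0.646 -0.704 0.295
outer loop
vertex 2.445 -2.539 -1.126
vertex 1.18 -1.447 -1.291
vertex 1.79 -2.3 -1.99
endloop
endfacet
facet normal 0.484 -0.677 -0.554
outer loop
vertex 1.79 -2.3 -1.99
vertex 3.02 -1.913 -1.389
vertex 2.445 -2.539 -1.126
endloop
endfacet
facet normal -0.484 0.677 0.554
outer loop
vertex 1.835 -1.686 -0.427
vertex 1.755 -0.821 -1.554
vertex 1.18 -1.447 -1.291
endloop
endfacet
facet normal 0.590 -0.215 0.778
outer loop
vertex 2.41 -1.06 -0.69
vertex 1.835 -1.686 -0.427
vertex 3.02 -1.913 -1.389
endloop
endfacet
facet normal -0.484 0.677 0.554
outer loop
vertex 2.41 -1.06 -0.69
vertex 1.755 -0.821 -1.554
vertex 1.835 -1.686 -0.427
endloop
endfacet
facet normal -0.590 0.215 -0.778
outer loop
vertex 1.18 -1.447 -1.291
vertex 1.755 -0.821 -1.554
vertex 1.79 -2.3 -1.99
endloop
endfacet
facet normal 0.484 -0.677 -0.554
outer loop
vertex 2.365 -1.674 -2.253
vertex 3.02 -1.913 -1.389
vertex 1.79 -2.3 -1.99
endloop
endfacet
facet normal -0.590 0.215 -0.778
outer loop
vertex 1.79 -2.3 -1.99
vertex 1.755 -0.821 -1.554
vertex 2.365 -1.674 -2.253
endloop
endfacet
facet normal 0.646 0.704 -0.295
outer loop
vertex 2.365 -1.674 -2.253
vertex 2.41 -1.06 -0.69
vertex 3.02 -1.913 -1.389
endloop
endfacet
facet normal 0.646 0.704 -0.295
outer loop
vertex 1.755 -0.821 -1.554
vertex 2.41 -1.06 -0.69
vertex 2.365 -1.674 -2.253
endloop
endfacet
facet normal -0.046 0.829 -0.558
outer loop
vertex -0.355 2.533 1.145
vertex -0.85 2.477 1.103
vertex -0.66 2.742 1.481
endloop
endfacet
facet normal 0.765 0.094 0.637
outer loop
vertex -0.355 2.533 1.145
vertex -0.66 2.742 1.481
vertex -0.79 1.383 1.837
endloop
endfacet
facet normal -0.045 0.828 -0.558
outer loop
vertex -0.66 2.742 1.481
vertex -0.85 2.477 1.103
vertex -1.155 2.687 1.439
endloop
endfacet
facet normal -0.110 0.262 0.959
outer loop
vertex -0.66 2.742 1.481
vertex -1.155 2.687 1.439
vertex -0.79 1.383 1.837
endloop
endfacet
facet normal -0.045 0.828 -0.558
outer loop
vertex -1.155 2.687 1.439
vertex -0.85 2.477 1.103
vertex -1.346 2.422 1.061
endloop
endfacet
facet normal -0.862 -0.089 0.498
outer loop
vertex -1.155 2.687 1.439
vertex -1.346 2.422 1.061
vertex -0.79 1.383 1.837
endloop
endfacet
facet normal -0.045 0.830 -0.556
outer loop
vertex -1.346 2.422 1.061
vertex -0.85 2.477 1.103
vertex -1.041 2.213 0.724
endloop
endfacet
facet normal -0.738 -0.610 -0.289
outer loop
vertex -1.346 2.422 1.061
vertex -1.041 2.213 0.724
vertex -0.79 1.383 1.837
endloop
endfacet
facet normal -0.045 0.830 -0.556
outer loop
vertex -1.041 2.213 0.724
vertex -0.85 2.477 1.103
vertex -0.546 2.268 0.766
endloop
endfacet
facet normal 0.138 -0.779 -0.612
outer loop
vertex -1.041 2.213 0.724
vertex -0.546 2.268 0.766
vertex -0.79 1.383 1.837
endloop
endfacet
facet normal -0.047 0.830 -0.557
outer loop
vertex -0.546 2.268 0.766
vertex -0.85 2.477 1.103
vertex -0.355 2.533 1.145
endloop
endfacet
facet normal 0.891 -0.428 -0.150
outer loop
vertex -0.546 2.268 0.766
vertex -0.355 2.533 1.145
vertex -0.79 1.383 1.837
endloop
endfacet

endsolid


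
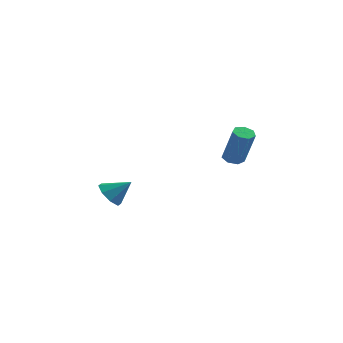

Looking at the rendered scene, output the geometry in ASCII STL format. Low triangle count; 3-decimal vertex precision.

solid 
facet normal -0.319 0.225 -0.921
outer loop
vertex 3.522 2.116 -0.904
vertex 3.181 2.504 -0.691
vertex 3.711 2.561 -0.861
endloop
endfacet
facet normal 0.864 -0.330 -0.380
outer loop
vertex 3.522 2.116 -0.904
vertex 3.711 2.561 -0.861
vertex 4.161 1.667 0.937
endloop
endfacet
facet normal 0.864 -0.330 -0.380
outer loop
vertex 4.161 1.667 0.937
vertex 3.711 2.561 -0.861
vertex 4.35 2.112 0.98
endloop
endfacet
facet normal 0.320 -0.225 0.920
outer loop
vertex 4.161 1.667 0.937
vertex 4.35 2.112 0.98
vertex 3.819 2.056 1.151
endloop
endfacet
facet normal -0.319 0.226 -0.920
outer loop
vertex 3.711 2.561 -0.861
vertex 3.181 2.504 -0.691
vertex 3.5 2.964 -0.689
endloop
endfacet
facet normal 0.842 0.512 -0.167
outer loop
vertex 3.711 2.561 -0.861
vertex 3.5 2.964 -0.689
vertex 4.35 2.112 0.98
endloop
endfacet
facet normal 0.842 0.512 -0.167
outer loop
vertex 4.35 2.112 0.98
vertex 3.5 2.964 -0.689
vertex 4.139 2.515 1.152
endloop
endfacet
facet normal 0.320 -0.225 0.920
outer loop
vertex 4.35 2.112 0.98
vertex 4.139 2.515 1.152
vertex 3.819 2.056 1.151
endloop
endfacet
facet normal -0.319 0.225 -0.921
outer loop
vertex 3.5 2.964 -0.689
vertex 3.181 2.504 -0.691
vertex 3.049 3.021 -0.519
endloop
endfacet
facet normal 0.187 0.967 0.171
outer loop
vertex 3.5 2.964 -0.689
vertex 3.049 3.021 -0.519
vertex 4.139 2.515 1.152
endloop
endfacet
facet normal 0.187 0.967 0.171
outer loop
vertex 4.139 2.515 1.152
vertex 3.049 3.021 -0.519
vertex 3.688 2.572 1.322
endloop
endfacet
facet normal 0.319 -0.224 0.921
outer loop
vertex 4.139 2.515 1.152
vertex 3.688 2.572 1.322
vertex 3.819 2.056 1.151
endloop
endfacet
facet normal -0.319 0.225 -0.921
outer loop
vertex 3.049 3.021 -0.519
vertex 3.181 2.504 -0.691
vertex 2.697 2.689 -0.478
endloop
endfacet
facet normal -0.610 0.694 0.381
outer loop
vertex 3.049 3.021 -0.519
vertex 2.697 2.689 -0.478
vertex 3.688 2.572 1.322
endloop
endfacet
facet normal -0.609 0.696 0.381
outer loop
vertex 3.688 2.572 1.322
vertex 2.697 2.689 -0.478
vertex 3.335 2.24 1.364
endloop
endfacet
facet normal 0.320 -0.224 0.921
outer loop
vertex 3.688 2.572 1.322
vertex 3.335 2.24 1.364
vertex 3.819 2.056 1.151
endloop
endfacet
facet normal -0.319 0.224 -0.921
outer loop
vertex 2.697 2.689 -0.478
vertex 3.181 2.504 -0.691
vertex 2.709 2.218 -0.597
endloop
endfacet
facet normal -0.947 -0.101 0.304
outer loop
vertex 2.697 2.689 -0.478
vertex 2.709 2.218 -0.597
vertex 3.335 2.24 1.364
endloop
endfacet
facet normal -0.947 -0.103 0.304
outer loop
vertex 3.335 2.24 1.364
vertex 2.709 2.218 -0.597
vertex 3.348 1.769 1.244
endloop
endfacet
facet normal 0.319 -0.226 0.920
outer loop
vertex 3.335 2.24 1.364
vertex 3.348 1.769 1.244
vertex 3.819 2.056 1.151
endloop
endfacet
facet normal -0.319 0.224 -0.921
outer loop
vertex 2.709 2.218 -0.597
vertex 3.181 2.504 -0.691
vertex 3.076 1.963 -0.786
endloop
endfacet
facet normal -0.571 -0.821 -0.002
outer loop
vertex 2.709 2.218 -0.597
vertex 3.076 1.963 -0.786
vertex 3.348 1.769 1.244
endloop
endfacet
facet normal -0.571 -0.821 -0.002
outer loop
vertex 3.348 1.769 1.244
vertex 3.076 1.963 -0.786
vertex 3.715 1.514 1.055
endloop
endfacet
facet normal 0.318 -0.224 0.921
outer loop
vertex 3.348 1.769 1.244
vertex 3.715 1.514 1.055
vertex 3.819 2.056 1.151
endloop
endfacet
facet normal -0.320 0.224 -0.920
outer loop
vertex 3.076 1.963 -0.786
vertex 3.181 2.504 -0.691
vertex 3.522 2.116 -0.904
endloop
endfacet
facet normal 0.235 -0.922 -0.307
outer loop
vertex 3.076 1.963 -0.786
vertex 3.522 2.116 -0.904
vertex 3.715 1.514 1.055
endloop
endfacet
facet normal 0.235 -0.922 -0.307
outer loop
vertex 3.715 1.514 1.055
vertex 3.522 2.116 -0.904
vertex 4.161 1.667 0.937
endloop
endfacet
facet normal 0.320 -0.224 0.920
outer loop
vertex 3.715 1.514 1.055
vertex 4.161 1.667 0.937
vertex 3.819 2.056 1.151
endloop
endfacet
facet normal -0.745 -0.209 -0.633
outer loop
vertex -2.48 2.859 -4.486
vertex -2.95 2.59 -3.844
vertex -2.833 3.329 -4.226
endloop
endfacet
facet normal 0.701 0.667 -0.254
outer loop
vertex -2.48 2.859 -4.486
vertex -2.833 3.329 -4.226
vertex -1.95 2.87 -2.996
endloop
endfacet
facet normal -0.746 -0.209 -0.633
outer loop
vertex -2.833 3.329 -4.226
vertex -2.95 2.59 -3.844
vertex -3.254 3.366 -3.742
endloop
endfacet
facet normal 0.269 0.950 0.161
outer loop
vertex -2.833 3.329 -4.226
vertex -3.254 3.366 -3.742
vertex -1.95 2.87 -2.996
endloop
endfacet
facet normal -0.746 -0.209 -0.632
outer loop
vertex -3.254 3.366 -3.742
vertex -2.95 2.59 -3.844
vertex -3.497 2.948 -3.317
endloop
endfacet
facet normal -0.101 0.738 0.668
outer loop
vertex -3.254 3.366 -3.742
vertex -3.497 2.948 -3.317
vertex -1.95 2.87 -2.996
endloop
endfacet
facet normal -0.746 -0.210 -0.632
outer loop
vertex -3.497 2.948 -3.317
vertex -2.95 2.59 -3.844
vertex -3.419 2.321 -3.201
endloop
endfacet
facet normal -0.193 0.155 0.969
outer loop
vertex -3.497 2.948 -3.317
vertex -3.419 2.321 -3.201
vertex -1.95 2.87 -2.996
endloop
endfacet
facet normal -0.746 -0.210 -0.632
outer loop
vertex -3.419 2.321 -3.201
vertex -2.95 2.59 -3.844
vertex -3.066 1.851 -3.462
endloop
endfacet
facet normal 0.047 -0.458 0.888
outer loop
vertex -3.419 2.321 -3.201
vertex -3.066 1.851 -3.462
vertex -1.95 2.87 -2.996
endloop
endfacet
facet normal -0.746 -0.210 -0.632
outer loop
vertex -3.066 1.851 -3.462
vertex -2.95 2.59 -3.844
vertex -2.645 1.814 -3.946
endloop
endfacet
facet normal 0.478 -0.740 0.473
outer loop
vertex -3.066 1.851 -3.462
vertex -2.645 1.814 -3.946
vertex -1.95 2.87 -2.996
endloop
endfacet
facet normal -0.745 -0.210 -0.633
outer loop
vertex -2.645 1.814 -3.946
vertex -2.95 2.59 -3.844
vertex -2.402 2.231 -4.37
endloop
endfacet
facet normal 0.848 -0.528 -0.033
outer loop
vertex -2.645 1.814 -3.946
vertex -2.402 2.231 -4.37
vertex -1.95 2.87 -2.996
endloop
endfacet
facet normal -0.745 -0.210 -0.633
outer loop
vertex -2.402 2.231 -4.37
vertex -2.95 2.59 -3.844
vertex -2.48 2.859 -4.486
endloop
endfacet
facet normal 0.941 0.055 -0.335
outer loop
vertex -2.402 2.231 -4.37
vertex -2.48 2.859 -4.486
vertex -1.95 2.87 -2.996
endloop
endfacet

endsolid


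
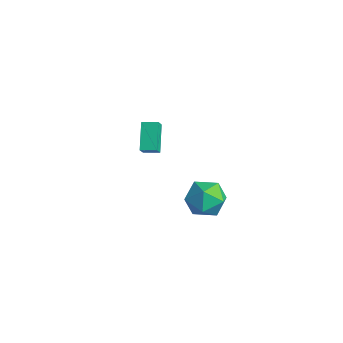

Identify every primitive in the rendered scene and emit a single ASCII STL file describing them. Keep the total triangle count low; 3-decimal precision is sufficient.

solid 
facet normal 0.452 0.824 0.342
outer loop
vertex 3.726 -0.878 -3.629
vertex 3.471 -1.201 -2.514
vertex 4.49 -1.551 -3.016
endloop
endfacet
facet normal 0.749 0.605 -0.269
outer loop
vertex 3.726 -0.878 -3.629
vertex 4.49 -1.551 -3.016
vertex 4.272 -1.79 -4.159
endloop
endfacet
facet normal 0.241 0.592 -0.769
outer loop
vertex 3.726 -0.878 -3.629
vertex 4.272 -1.79 -4.159
vertex 3.12 -1.587 -4.364
endloop
endfacet
facet normal -0.371 0.802 -0.468
outer loop
vertex 3.726 -0.878 -3.629
vertex 3.12 -1.587 -4.364
vertex 2.625 -1.223 -3.347
endloop
endfacet
facet normal -0.240 0.946 0.219
outer loop
vertex 3.726 -0.878 -3.629
vertex 2.625 -1.223 -3.347
vertex 3.471 -1.201 -2.514
endloop
endfacet
facet normal 0.983 -0.063 -0.174
outer loop
vertex 4.272 -1.79 -4.159
vertex 4.49 -1.551 -3.016
vertex 4.355 -2.677 -3.373
endloop
endfacet
facet normal 0.501 0.291 0.815
outer loop
vertex 4.49 -1.551 -3.016
vertex 3.471 -1.201 -2.514
vertex 3.86 -2.313 -2.356
endloop
endfacet
facet normal -0.619 0.488 0.616
outer loop
vertex 3.471 -1.201 -2.514
vertex 2.625 -1.223 -3.347
vertex 2.708 -2.11 -2.561
endloop
endfacet
facet normal -0.830 0.257 -0.496
outer loop
vertex 2.625 -1.223 -3.347
vertex 3.12 -1.587 -4.364
vertex 2.49 -2.349 -3.704
endloop
endfacet
facet normal 0.160 -0.084 -0.984
outer loop
vertex 3.12 -1.587 -4.364
vertex 4.272 -1.79 -4.159
vertex 3.509 -2.699 -4.206
endloop
endfacet
facet normal 0.371 -0.802 0.468
outer loop
vertex 3.254 -3.022 -3.091
vertex 4.355 -2.677 -3.373
vertex 3.86 -2.313 -2.356
endloop
endfacet
facet normal -0.241 -0.592 0.769
outer loop
vertex 3.254 -3.022 -3.091
vertex 3.86 -2.313 -2.356
vertex 2.708 -2.11 -2.561
endloop
endfacet
facet normal -0.749 -0.605 0.269
outer loop
vertex 3.254 -3.022 -3.091
vertex 2.708 -2.11 -2.561
vertex 2.49 -2.349 -3.704
endloop
endfacet
facet normal -0.452 -0.824 -0.342
outer loop
vertex 3.254 -3.022 -3.091
vertex 2.49 -2.349 -3.704
vertex 3.509 -2.699 -4.206
endloop
endfacet
facet normal 0.240 -0.946 -0.219
outer loop
vertex 3.254 -3.022 -3.091
vertex 3.509 -2.699 -4.206
vertex 4.355 -2.677 -3.373
endloop
endfacet
facet normal 0.830 -0.257 0.496
outer loop
vertex 3.86 -2.313 -2.356
vertex 4.355 -2.677 -3.373
vertex 4.49 -1.551 -3.016
endloop
endfacet
facet normal -0.160 0.084 0.984
outer loop
vertex 2.708 -2.11 -2.561
vertex 3.86 -2.313 -2.356
vertex 3.471 -1.201 -2.514
endloop
endfacet
facet normal -0.983 0.063 0.174
outer loop
vertex 2.49 -2.349 -3.704
vertex 2.708 -2.11 -2.561
vertex 2.625 -1.223 -3.347
endloop
endfacet
facet normal -0.501 -0.291 -0.815
outer loop
vertex 3.509 -2.699 -4.206
vertex 2.49 -2.349 -3.704
vertex 3.12 -1.587 -4.364
endloop
endfacet
facet normal 0.619 -0.488 -0.616
outer loop
vertex 4.355 -2.677 -3.373
vertex 3.509 -2.699 -4.206
vertex 4.272 -1.79 -4.159
endloop
endfacet
facet normal -0.632 0.440 0.638
outer loop
vertex -3.548 -1.363 -2.802
vertex -2.97 -0.681 -2.699
vertex -3.929 -0.939 -3.472
endloop
endfacet
facet normal -0.643 -0.757 -0.114
outer loop
vertex -2.81 -1.719 -4.601
vertex -3.548 -1.363 -2.802
vertex -3.929 -0.939 -3.472
endloop
endfacet
facet normal -0.632 0.441 0.637
outer loop
vertex -3.929 -0.939 -3.472
vertex -2.97 -0.681 -2.699
vertex -3.35 -0.257 -3.37
endloop
endfacet
facet normal -0.433 0.482 -0.762
outer loop
vertex -3.35 -0.257 -3.37
vertex -2.81 -1.719 -4.601
vertex -3.929 -0.939 -3.472
endloop
endfacet
facet normal 0.433 -0.482 0.762
outer loop
vertex -3.548 -1.363 -2.802
vertex -1.851 -1.461 -3.828
vertex -2.97 -0.681 -2.699
endloop
endfacet
facet normal -0.643 -0.757 -0.114
outer loop
vertex -2.43 -2.143 -3.93
vertex -3.548 -1.363 -2.802
vertex -2.81 -1.719 -4.601
endloop
endfacet
facet normal 0.433 -0.482 0.762
outer loop
vertex -2.43 -2.143 -3.93
vertex -1.851 -1.461 -3.828
vertex -3.548 -1.363 -2.802
endloop
endfacet
facet normal 0.643 0.757 0.114
outer loop
vertex -2.97 -0.681 -2.699
vertex -1.851 -1.461 -3.828
vertex -3.35 -0.257 -3.37
endloop
endfacet
facet normal -0.433 0.482 -0.762
outer loop
vertex -2.232 -1.037 -4.498
vertex -2.81 -1.719 -4.601
vertex -3.35 -0.257 -3.37
endloop
endfacet
facet normal 0.643 0.757 0.114
outer loop
vertex -3.35 -0.257 -3.37
vertex -1.851 -1.461 -3.828
vertex -2.232 -1.037 -4.498
endloop
endfacet
facet normal 0.633 -0.440 -0.637
outer loop
vertex -2.232 -1.037 -4.498
vertex -2.43 -2.143 -3.93
vertex -2.81 -1.719 -4.601
endloop
endfacet
facet normal 0.631 -0.441 -0.638
outer loop
vertex -1.851 -1.461 -3.828
vertex -2.43 -2.143 -3.93
vertex -2.232 -1.037 -4.498
endloop
endfacet

endsolid


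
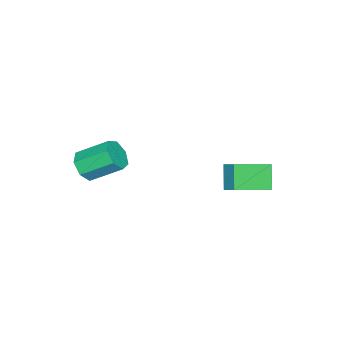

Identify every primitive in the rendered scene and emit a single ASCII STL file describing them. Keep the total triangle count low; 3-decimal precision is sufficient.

solid 
facet normal -0.742 0.607 -0.285
outer loop
vertex -2.995 1.761 -2.172
vertex -2.308 2.129 -3.175
vertex -3.332 1.132 -2.634
endloop
endfacet
facet normal -0.541 -0.290 0.789
outer loop
vertex -2.012 0.051 -2.125
vertex -2.995 1.761 -2.172
vertex -3.332 1.132 -2.634
endloop
endfacet
facet normal -0.742 0.607 -0.285
outer loop
vertex -3.332 1.132 -2.634
vertex -2.308 2.129 -3.175
vertex -2.645 1.5 -3.637
endloop
endfacet
facet normal -0.397 -0.740 -0.543
outer loop
vertex -2.645 1.5 -3.637
vertex -2.012 0.051 -2.125
vertex -3.332 1.132 -2.634
endloop
endfacet
facet normal 0.397 0.740 0.543
outer loop
vertex -2.995 1.761 -2.172
vertex -0.988 1.048 -2.666
vertex -2.308 2.129 -3.175
endloop
endfacet
facet normal -0.541 -0.290 0.789
outer loop
vertex -1.675 0.68 -1.663
vertex -2.995 1.761 -2.172
vertex -2.012 0.051 -2.125
endloop
endfacet
facet normal 0.397 0.740 0.543
outer loop
vertex -1.675 0.68 -1.663
vertex -0.988 1.048 -2.666
vertex -2.995 1.761 -2.172
endloop
endfacet
facet normal 0.541 0.290 -0.789
outer loop
vertex -2.308 2.129 -3.175
vertex -0.988 1.048 -2.666
vertex -2.645 1.5 -3.637
endloop
endfacet
facet normal -0.397 -0.740 -0.543
outer loop
vertex -1.325 0.419 -3.128
vertex -2.012 0.051 -2.125
vertex -2.645 1.5 -3.637
endloop
endfacet
facet normal 0.541 0.290 -0.789
outer loop
vertex -2.645 1.5 -3.637
vertex -0.988 1.048 -2.666
vertex -1.325 0.419 -3.128
endloop
endfacet
facet normal 0.742 -0.607 0.285
outer loop
vertex -1.325 0.419 -3.128
vertex -1.675 0.68 -1.663
vertex -2.012 0.051 -2.125
endloop
endfacet
facet normal 0.742 -0.607 0.285
outer loop
vertex -0.988 1.048 -2.666
vertex -1.675 0.68 -1.663
vertex -1.325 0.419 -3.128
endloop
endfacet
facet normal 0.276 -0.794 -0.541
outer loop
vertex 2.648 -4.0 -1.067
vertex 1.923 -4.223 -1.109
vertex 2.307 -3.768 -1.581
endloop
endfacet
facet normal 0.810 0.495 -0.314
outer loop
vertex 2.648 -4.0 -1.067
vertex 2.307 -3.768 -1.581
vertex 2.203 -2.714 -0.189
endloop
endfacet
facet normal 0.809 0.496 -0.315
outer loop
vertex 2.203 -2.714 -0.189
vertex 2.307 -3.768 -1.581
vertex 1.861 -2.482 -0.703
endloop
endfacet
facet normal -0.275 0.794 0.542
outer loop
vertex 2.203 -2.714 -0.189
vertex 1.861 -2.482 -0.703
vertex 1.477 -2.937 -0.231
endloop
endfacet
facet normal 0.275 -0.794 -0.542
outer loop
vertex 2.307 -3.768 -1.581
vertex 1.923 -4.223 -1.109
vertex 1.676 -3.878 -1.74
endloop
endfacet
facet normal 0.101 0.585 -0.805
outer loop
vertex 2.307 -3.768 -1.581
vertex 1.676 -3.878 -1.74
vertex 1.861 -2.482 -0.703
endloop
endfacet
facet normal 0.101 0.585 -0.805
outer loop
vertex 1.861 -2.482 -0.703
vertex 1.676 -3.878 -1.74
vertex 1.23 -2.592 -0.862
endloop
endfacet
facet normal -0.275 0.794 0.542
outer loop
vertex 1.861 -2.482 -0.703
vertex 1.23 -2.592 -0.862
vertex 1.477 -2.937 -0.231
endloop
endfacet
facet normal 0.275 -0.794 -0.542
outer loop
vertex 1.676 -3.878 -1.74
vertex 1.923 -4.223 -1.109
vertex 1.231 -4.248 -1.423
endloop
endfacet
facet normal -0.685 0.233 -0.690
outer loop
vertex 1.676 -3.878 -1.74
vertex 1.231 -4.248 -1.423
vertex 1.23 -2.592 -0.862
endloop
endfacet
facet normal -0.686 0.233 -0.689
outer loop
vertex 1.23 -2.592 -0.862
vertex 1.231 -4.248 -1.423
vertex 0.786 -2.962 -0.545
endloop
endfacet
facet normal -0.275 0.794 0.542
outer loop
vertex 1.23 -2.592 -0.862
vertex 0.786 -2.962 -0.545
vertex 1.477 -2.937 -0.231
endloop
endfacet
facet normal 0.275 -0.794 -0.543
outer loop
vertex 1.231 -4.248 -1.423
vertex 1.923 -4.223 -1.109
vertex 1.307 -4.6 -0.87
endloop
endfacet
facet normal -0.955 -0.293 -0.055
outer loop
vertex 1.231 -4.248 -1.423
vertex 1.307 -4.6 -0.87
vertex 0.786 -2.962 -0.545
endloop
endfacet
facet normal -0.955 -0.293 -0.055
outer loop
vertex 0.786 -2.962 -0.545
vertex 1.307 -4.6 -0.87
vertex 0.862 -3.313 0.008
endloop
endfacet
facet normal -0.275 0.794 0.542
outer loop
vertex 0.786 -2.962 -0.545
vertex 0.862 -3.313 0.008
vertex 1.477 -2.937 -0.231
endloop
endfacet
facet normal 0.276 -0.794 -0.542
outer loop
vertex 1.307 -4.6 -0.87
vertex 1.923 -4.223 -1.109
vertex 1.847 -4.667 -0.497
endloop
endfacet
facet normal -0.504 -0.599 0.622
outer loop
vertex 1.307 -4.6 -0.87
vertex 1.847 -4.667 -0.497
vertex 0.862 -3.313 0.008
endloop
endfacet
facet normal -0.505 -0.599 0.621
outer loop
vertex 0.862 -3.313 0.008
vertex 1.847 -4.667 -0.497
vertex 1.401 -3.381 0.381
endloop
endfacet
facet normal -0.275 0.794 0.542
outer loop
vertex 0.862 -3.313 0.008
vertex 1.401 -3.381 0.381
vertex 1.477 -2.937 -0.231
endloop
endfacet
facet normal 0.274 -0.794 -0.542
outer loop
vertex 1.847 -4.667 -0.497
vertex 1.923 -4.223 -1.109
vertex 2.444 -4.401 -0.585
endloop
endfacet
facet normal 0.325 -0.454 0.830
outer loop
vertex 1.847 -4.667 -0.497
vertex 2.444 -4.401 -0.585
vertex 1.401 -3.381 0.381
endloop
endfacet
facet normal 0.325 -0.453 0.830
outer loop
vertex 1.401 -3.381 0.381
vertex 2.444 -4.401 -0.585
vertex 1.998 -3.114 0.293
endloop
endfacet
facet normal -0.275 0.794 0.542
outer loop
vertex 1.401 -3.381 0.381
vertex 1.998 -3.114 0.293
vertex 1.477 -2.937 -0.231
endloop
endfacet
facet normal 0.275 -0.793 -0.543
outer loop
vertex 2.444 -4.401 -0.585
vertex 1.923 -4.223 -1.109
vertex 2.648 -4.0 -1.067
endloop
endfacet
facet normal 0.910 0.034 0.413
outer loop
vertex 2.444 -4.401 -0.585
vertex 2.648 -4.0 -1.067
vertex 1.998 -3.114 0.293
endloop
endfacet
facet normal 0.910 0.032 0.414
outer loop
vertex 1.998 -3.114 0.293
vertex 2.648 -4.0 -1.067
vertex 2.203 -2.714 -0.189
endloop
endfacet
facet normal -0.275 0.794 0.542
outer loop
vertex 1.998 -3.114 0.293
vertex 2.203 -2.714 -0.189
vertex 1.477 -2.937 -0.231
endloop
endfacet

endsolid


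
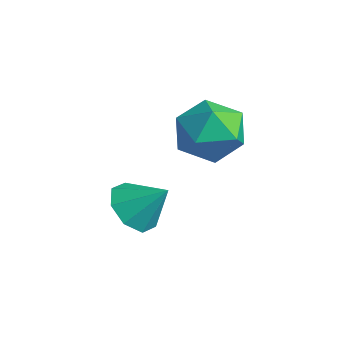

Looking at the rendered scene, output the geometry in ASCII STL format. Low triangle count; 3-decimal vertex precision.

solid 
facet normal -0.555 -0.472 -0.685
outer loop
vertex 2.677 -1.037 -4.322
vertex 2.198 -1.436 -3.659
vertex 2.122 -0.662 -4.131
endloop
endfacet
facet normal 0.498 0.842 -0.208
outer loop
vertex 2.677 -1.037 -4.322
vertex 2.122 -0.662 -4.131
vertex 2.942 -0.804 -2.741
endloop
endfacet
facet normal -0.556 -0.472 -0.684
outer loop
vertex 2.122 -0.662 -4.131
vertex 2.198 -1.436 -3.659
vertex 1.612 -0.74 -3.663
endloop
endfacet
facet normal -0.038 0.992 0.124
outer loop
vertex 2.122 -0.662 -4.131
vertex 1.612 -0.74 -3.663
vertex 2.942 -0.804 -2.741
endloop
endfacet
facet normal -0.555 -0.472 -0.685
outer loop
vertex 1.612 -0.74 -3.663
vertex 2.198 -1.436 -3.659
vertex 1.445 -1.226 -3.193
endloop
endfacet
facet normal -0.379 0.707 0.596
outer loop
vertex 1.612 -0.74 -3.663
vertex 1.445 -1.226 -3.193
vertex 2.942 -0.804 -2.741
endloop
endfacet
facet normal -0.555 -0.471 -0.685
outer loop
vertex 1.445 -1.226 -3.193
vertex 2.198 -1.436 -3.659
vertex 1.719 -1.835 -2.996
endloop
endfacet
facet normal -0.325 0.155 0.933
outer loop
vertex 1.445 -1.226 -3.193
vertex 1.719 -1.835 -2.996
vertex 2.942 -0.804 -2.741
endloop
endfacet
facet normal -0.555 -0.472 -0.685
outer loop
vertex 1.719 -1.835 -2.996
vertex 2.198 -1.436 -3.659
vertex 2.274 -2.211 -3.187
endloop
endfacet
facet normal 0.092 -0.340 0.936
outer loop
vertex 1.719 -1.835 -2.996
vertex 2.274 -2.211 -3.187
vertex 2.942 -0.804 -2.741
endloop
endfacet
facet normal -0.555 -0.472 -0.685
outer loop
vertex 2.274 -2.211 -3.187
vertex 2.198 -1.436 -3.659
vertex 2.784 -2.132 -3.655
endloop
endfacet
facet normal 0.629 -0.490 0.603
outer loop
vertex 2.274 -2.211 -3.187
vertex 2.784 -2.132 -3.655
vertex 2.942 -0.804 -2.741
endloop
endfacet
facet normal -0.555 -0.472 -0.685
outer loop
vertex 2.784 -2.132 -3.655
vertex 2.198 -1.436 -3.659
vertex 2.951 -1.646 -4.125
endloop
endfacet
facet normal 0.970 -0.206 0.132
outer loop
vertex 2.784 -2.132 -3.655
vertex 2.951 -1.646 -4.125
vertex 2.942 -0.804 -2.741
endloop
endfacet
facet normal -0.555 -0.471 -0.685
outer loop
vertex 2.951 -1.646 -4.125
vertex 2.198 -1.436 -3.659
vertex 2.677 -1.037 -4.322
endloop
endfacet
facet normal 0.916 0.346 -0.204
outer loop
vertex 2.951 -1.646 -4.125
vertex 2.677 -1.037 -4.322
vertex 2.942 -0.804 -2.741
endloop
endfacet
facet normal -0.348 -0.236 0.907
outer loop
vertex 2.325 0.811 -0.073
vertex 2.515 -0.267 -0.281
vertex 3.31 0.359 0.187
endloop
endfacet
facet normal -0.051 0.413 0.909
outer loop
vertex 2.325 0.811 -0.073
vertex 3.31 0.359 0.187
vertex 3.267 1.372 -0.275
endloop
endfacet
facet normal -0.393 0.814 0.429
outer loop
vertex 2.325 0.811 -0.073
vertex 3.267 1.372 -0.275
vertex 2.446 1.373 -1.028
endloop
endfacet
facet normal -0.901 0.413 0.129
outer loop
vertex 2.325 0.811 -0.073
vertex 2.446 1.373 -1.028
vertex 1.981 0.36 -1.032
endloop
endfacet
facet normal -0.874 -0.236 0.425
outer loop
vertex 2.325 0.811 -0.073
vertex 1.981 0.36 -1.032
vertex 2.515 -0.267 -0.281
endloop
endfacet
facet normal 0.628 0.345 0.698
outer loop
vertex 3.267 1.372 -0.275
vertex 3.31 0.359 0.187
vertex 4.039 0.64 -0.608
endloop
endfacet
facet normal 0.146 -0.705 0.694
outer loop
vertex 3.31 0.359 0.187
vertex 2.515 -0.267 -0.281
vertex 3.574 -0.373 -0.612
endloop
endfacet
facet normal -0.705 -0.704 -0.087
outer loop
vertex 2.515 -0.267 -0.281
vertex 1.981 0.36 -1.032
vertex 2.753 -0.372 -1.365
endloop
endfacet
facet normal -0.749 0.346 -0.565
outer loop
vertex 1.981 0.36 -1.032
vertex 2.446 1.373 -1.028
vertex 2.71 0.641 -1.827
endloop
endfacet
facet normal 0.075 0.994 -0.080
outer loop
vertex 2.446 1.373 -1.028
vertex 3.267 1.372 -0.275
vertex 3.505 1.267 -1.359
endloop
endfacet
facet normal 0.901 -0.413 -0.129
outer loop
vertex 3.695 0.189 -1.567
vertex 4.039 0.64 -0.608
vertex 3.574 -0.373 -0.612
endloop
endfacet
facet normal 0.393 -0.814 -0.429
outer loop
vertex 3.695 0.189 -1.567
vertex 3.574 -0.373 -0.612
vertex 2.753 -0.372 -1.365
endloop
endfacet
facet normal 0.051 -0.413 -0.909
outer loop
vertex 3.695 0.189 -1.567
vertex 2.753 -0.372 -1.365
vertex 2.71 0.641 -1.827
endloop
endfacet
facet normal 0.348 0.236 -0.907
outer loop
vertex 3.695 0.189 -1.567
vertex 2.71 0.641 -1.827
vertex 3.505 1.267 -1.359
endloop
endfacet
facet normal 0.874 0.236 -0.425
outer loop
vertex 3.695 0.189 -1.567
vertex 3.505 1.267 -1.359
vertex 4.039 0.64 -0.608
endloop
endfacet
facet normal 0.749 -0.346 0.565
outer loop
vertex 3.574 -0.373 -0.612
vertex 4.039 0.64 -0.608
vertex 3.31 0.359 0.187
endloop
endfacet
facet normal -0.075 -0.994 0.080
outer loop
vertex 2.753 -0.372 -1.365
vertex 3.574 -0.373 -0.612
vertex 2.515 -0.267 -0.281
endloop
endfacet
facet normal -0.628 -0.345 -0.698
outer loop
vertex 2.71 0.641 -1.827
vertex 2.753 -0.372 -1.365
vertex 1.981 0.36 -1.032
endloop
endfacet
facet normal -0.146 0.705 -0.694
outer loop
vertex 3.505 1.267 -1.359
vertex 2.71 0.641 -1.827
vertex 2.446 1.373 -1.028
endloop
endfacet
facet normal 0.705 0.704 0.087
outer loop
vertex 4.039 0.64 -0.608
vertex 3.505 1.267 -1.359
vertex 3.267 1.372 -0.275
endloop
endfacet

endsolid


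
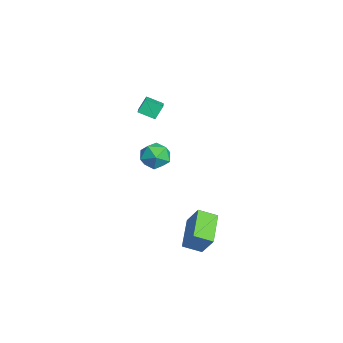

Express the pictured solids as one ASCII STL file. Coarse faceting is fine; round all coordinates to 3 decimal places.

solid 
facet normal -0.891 0.143 -0.431
outer loop
vertex -3.3 -3.96 3.987
vertex -2.958 -3.082 3.571
vertex -3.009 -4.432 3.228
endloop
endfacet
facet normal -0.332 -0.853 0.403
outer loop
vertex -1.102 -4.738 4.149
vertex -3.3 -3.96 3.987
vertex -3.009 -4.432 3.228
endloop
endfacet
facet normal -0.891 0.143 -0.431
outer loop
vertex -3.009 -4.432 3.228
vertex -2.958 -3.082 3.571
vertex -2.667 -3.554 2.812
endloop
endfacet
facet normal 0.309 -0.503 -0.807
outer loop
vertex -2.667 -3.554 2.812
vertex -1.102 -4.738 4.149
vertex -3.009 -4.432 3.228
endloop
endfacet
facet normal -0.309 0.503 0.807
outer loop
vertex -3.3 -3.96 3.987
vertex -1.051 -3.388 4.492
vertex -2.958 -3.082 3.571
endloop
endfacet
facet normal -0.332 -0.853 0.403
outer loop
vertex -1.393 -4.266 4.908
vertex -3.3 -3.96 3.987
vertex -1.102 -4.738 4.149
endloop
endfacet
facet normal -0.309 0.503 0.807
outer loop
vertex -1.393 -4.266 4.908
vertex -1.051 -3.388 4.492
vertex -3.3 -3.96 3.987
endloop
endfacet
facet normal 0.332 0.853 -0.403
outer loop
vertex -2.958 -3.082 3.571
vertex -1.051 -3.388 4.492
vertex -2.667 -3.554 2.812
endloop
endfacet
facet normal 0.309 -0.503 -0.807
outer loop
vertex -0.76 -3.86 3.733
vertex -1.102 -4.738 4.149
vertex -2.667 -3.554 2.812
endloop
endfacet
facet normal 0.332 0.853 -0.403
outer loop
vertex -2.667 -3.554 2.812
vertex -1.051 -3.388 4.492
vertex -0.76 -3.86 3.733
endloop
endfacet
facet normal 0.891 -0.143 0.431
outer loop
vertex -0.76 -3.86 3.733
vertex -1.393 -4.266 4.908
vertex -1.102 -4.738 4.149
endloop
endfacet
facet normal 0.891 -0.143 0.431
outer loop
vertex -1.051 -3.388 4.492
vertex -1.393 -4.266 4.908
vertex -0.76 -3.86 3.733
endloop
endfacet
facet normal -0.223 0.146 0.964
outer loop
vertex -2.91 -2.961 0.119
vertex -3.815 -3.355 -0.031
vertex -3.052 -3.943 0.235
endloop
endfacet
facet normal 0.475 0.035 0.879
outer loop
vertex -2.91 -2.961 0.119
vertex -3.052 -3.943 0.235
vertex -2.23 -3.608 -0.223
endloop
endfacet
facet normal 0.726 0.534 0.434
outer loop
vertex -2.91 -2.961 0.119
vertex -2.23 -3.608 -0.223
vertex -2.485 -2.814 -0.773
endloop
endfacet
facet normal 0.181 0.953 0.243
outer loop
vertex -2.91 -2.961 0.119
vertex -2.485 -2.814 -0.773
vertex -3.464 -2.658 -0.654
endloop
endfacet
facet normal -0.405 0.714 0.571
outer loop
vertex -2.91 -2.961 0.119
vertex -3.464 -2.658 -0.654
vertex -3.815 -3.355 -0.031
endloop
endfacet
facet normal 0.562 -0.603 0.567
outer loop
vertex -2.23 -3.608 -0.223
vertex -3.052 -3.943 0.235
vertex -2.716 -4.402 -0.586
endloop
endfacet
facet normal -0.571 -0.422 0.705
outer loop
vertex -3.052 -3.943 0.235
vertex -3.815 -3.355 -0.031
vertex -3.695 -4.246 -0.467
endloop
endfacet
facet normal -0.865 0.498 0.069
outer loop
vertex -3.815 -3.355 -0.031
vertex -3.464 -2.658 -0.654
vertex -3.95 -3.452 -1.017
endloop
endfacet
facet normal 0.085 0.884 -0.459
outer loop
vertex -3.464 -2.658 -0.654
vertex -2.485 -2.814 -0.773
vertex -3.128 -3.117 -1.475
endloop
endfacet
facet normal 0.967 0.205 -0.153
outer loop
vertex -2.485 -2.814 -0.773
vertex -2.23 -3.608 -0.223
vertex -2.365 -3.705 -1.209
endloop
endfacet
facet normal -0.181 -0.953 -0.243
outer loop
vertex -3.27 -4.099 -1.359
vertex -2.716 -4.402 -0.586
vertex -3.695 -4.246 -0.467
endloop
endfacet
facet normal -0.726 -0.534 -0.434
outer loop
vertex -3.27 -4.099 -1.359
vertex -3.695 -4.246 -0.467
vertex -3.95 -3.452 -1.017
endloop
endfacet
facet normal -0.475 -0.035 -0.879
outer loop
vertex -3.27 -4.099 -1.359
vertex -3.95 -3.452 -1.017
vertex -3.128 -3.117 -1.475
endloop
endfacet
facet normal 0.223 -0.146 -0.964
outer loop
vertex -3.27 -4.099 -1.359
vertex -3.128 -3.117 -1.475
vertex -2.365 -3.705 -1.209
endloop
endfacet
facet normal 0.405 -0.714 -0.571
outer loop
vertex -3.27 -4.099 -1.359
vertex -2.365 -3.705 -1.209
vertex -2.716 -4.402 -0.586
endloop
endfacet
facet normal -0.085 -0.884 0.459
outer loop
vertex -3.695 -4.246 -0.467
vertex -2.716 -4.402 -0.586
vertex -3.052 -3.943 0.235
endloop
endfacet
facet normal -0.967 -0.205 0.153
outer loop
vertex -3.95 -3.452 -1.017
vertex -3.695 -4.246 -0.467
vertex -3.815 -3.355 -0.031
endloop
endfacet
facet normal -0.562 0.603 -0.567
outer loop
vertex -3.128 -3.117 -1.475
vertex -3.95 -3.452 -1.017
vertex -3.464 -2.658 -0.654
endloop
endfacet
facet normal 0.571 0.422 -0.705
outer loop
vertex -2.365 -3.705 -1.209
vertex -3.128 -3.117 -1.475
vertex -2.485 -2.814 -0.773
endloop
endfacet
facet normal 0.865 -0.498 -0.069
outer loop
vertex -2.716 -4.402 -0.586
vertex -2.365 -3.705 -1.209
vertex -2.23 -3.608 -0.223
endloop
endfacet
facet normal -0.451 -0.325 -0.831
outer loop
vertex 3.429 -3.108 -3.437
vertex 1.666 -2.562 -2.694
vertex 3.551 -2.077 -3.907
endloop
endfacet
facet normal 0.886 -0.275 -0.373
outer loop
vertex 4.214 -1.598 -2.686
vertex 3.429 -3.108 -3.437
vertex 3.551 -2.077 -3.907
endloop
endfacet
facet normal -0.451 -0.325 -0.831
outer loop
vertex 3.551 -2.077 -3.907
vertex 1.666 -2.562 -2.694
vertex 1.788 -1.53 -3.164
endloop
endfacet
facet normal 0.107 0.905 -0.413
outer loop
vertex 1.788 -1.53 -3.164
vertex 4.214 -1.598 -2.686
vertex 3.551 -2.077 -3.907
endloop
endfacet
facet normal -0.106 -0.905 0.413
outer loop
vertex 3.429 -3.108 -3.437
vertex 2.329 -2.083 -1.473
vertex 1.666 -2.562 -2.694
endloop
endfacet
facet normal 0.886 -0.275 -0.373
outer loop
vertex 4.092 -2.63 -2.216
vertex 3.429 -3.108 -3.437
vertex 4.214 -1.598 -2.686
endloop
endfacet
facet normal -0.107 -0.905 0.412
outer loop
vertex 4.092 -2.63 -2.216
vertex 2.329 -2.083 -1.473
vertex 3.429 -3.108 -3.437
endloop
endfacet
facet normal -0.886 0.275 0.373
outer loop
vertex 1.666 -2.562 -2.694
vertex 2.329 -2.083 -1.473
vertex 1.788 -1.53 -3.164
endloop
endfacet
facet normal 0.107 0.905 -0.412
outer loop
vertex 2.451 -1.052 -1.943
vertex 4.214 -1.598 -2.686
vertex 1.788 -1.53 -3.164
endloop
endfacet
facet normal -0.886 0.275 0.373
outer loop
vertex 1.788 -1.53 -3.164
vertex 2.329 -2.083 -1.473
vertex 2.451 -1.052 -1.943
endloop
endfacet
facet normal 0.451 0.325 0.831
outer loop
vertex 2.451 -1.052 -1.943
vertex 4.092 -2.63 -2.216
vertex 4.214 -1.598 -2.686
endloop
endfacet
facet normal 0.451 0.325 0.831
outer loop
vertex 2.329 -2.083 -1.473
vertex 4.092 -2.63 -2.216
vertex 2.451 -1.052 -1.943
endloop
endfacet

endsolid
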